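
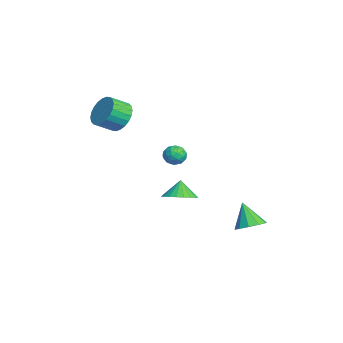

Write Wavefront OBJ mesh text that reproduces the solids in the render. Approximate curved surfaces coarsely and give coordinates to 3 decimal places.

v 4.262 2.731 -2.136
v 5.004 2.508 -1.786
v 3.538 2.409 -0.804
v 4.932 3.022 -1.702
v 4.604 3.424 -1.783
v 4.145 3.561 -1.999
v 3.731 3.381 -2.268
v 3.52 2.953 -2.486
v 3.592 2.439 -2.571
v 3.92 2.037 -2.489
v 4.379 1.9 -2.273
v 4.793 2.08 -2.005
v -1.115 -3.247 3.471
v -0.356 -2.759 3.879
v -0.066 -3.746 4.517
v -0.825 -4.233 4.109
v -0.64 -2.681 4.13
v -0.349 -3.667 4.767
v -0.996 -2.689 4.28
v -0.705 -3.675 4.918
v -1.37 -2.781 4.307
v -1.079 -3.768 4.945
v -1.705 -2.945 4.207
v -1.414 -3.931 4.845
v -1.951 -3.154 3.995
v -1.66 -4.141 4.632
v -2.069 -3.378 3.703
v -1.778 -4.364 4.34
v -2.042 -3.582 3.376
v -1.751 -4.568 4.013
v -1.874 -3.734 3.063
v -1.584 -4.721 3.701
v -1.591 -3.813 2.813
v -1.3 -4.799 3.45
v -1.235 -3.805 2.662
v -0.944 -4.791 3.3
v -0.861 -3.712 2.635
v -0.57 -4.699 3.273
v -0.526 -3.549 2.735
v -0.235 -4.535 3.373
v -0.28 -3.339 2.948
v 0.011 -4.326 3.585
v -0.162 -3.116 3.24
v 0.129 -4.102 3.877
v -0.189 -2.912 3.567
v 0.102 -3.898 4.204
v 1.653 -0.16 1.784
v 2.001 -0.403 2.292
v 1.419 -1.157 1.468
v 1.767 -1.4 1.976
v 1.197 -1.082 2.088
v 1.342 -0.465 2.283
v 2.078 -1.095 1.477
v 2.223 -0.478 1.672
v 2.264 -0.981 2.102
v 1.72 -0.973 2.48
v 1.7 -0.587 1.28
v 1.156 -0.579 1.658
v 1.848 -0.194 2.066
v 1.572 -1.366 1.694
v 1.237 -1.179 1.76
v 1.442 -1.322 2.058
v 1.46 -0.231 2.061
v 1.665 -0.374 2.359
v 1.192 -0.772 2.239
v 1.755 -1.186 1.401
v 1.96 -1.329 1.699
v 1.978 -0.238 1.702
v 2.183 -0.381 2
v 2.228 -0.788 1.521
v 2.207 -0.677 2.253
v 2.069 -1.262 2.067
v 2.252 -1.083 1.774
v 2.337 -0.721 1.889
v 1.887 -0.672 2.475
v 1.749 -1.258 2.289
v 1.414 -1.07 2.355
v 1.5 -0.708 2.469
v 2.042 -1.011 2.363
v 1.671 -0.302 1.471
v 1.533 -0.888 1.285
v 1.92 -0.852 1.291
v 2.006 -0.49 1.405
v 1.351 -0.298 1.693
v 1.213 -0.883 1.507
v 1.083 -0.839 1.871
v 1.168 -0.477 1.986
v 1.378 -0.549 1.397
v -2.219 -0.036 -3.184
v -1.4 0.442 -2.837
v -2.721 0.076 -2.156
v -1.613 0.744 -2.974
v -1.918 0.927 -3.143
v -2.269 0.964 -3.318
v -2.613 0.848 -3.473
v -2.896 0.598 -3.584
v -3.077 0.251 -3.634
v -3.127 -0.139 -3.616
v -3.038 -0.514 -3.532
v -2.826 -0.816 -3.395
v -2.52 -0.999 -3.226
v -2.169 -1.036 -3.051
v -1.826 -0.92 -2.896
v -1.542 -0.67 -2.785
v -1.362 -0.324 -2.735
v -1.312 0.067 -2.753
f 2 1 4
f 2 4 3
f 4 1 5
f 4 5 3
f 5 1 6
f 5 6 3
f 6 1 7
f 6 7 3
f 7 1 8
f 7 8 3
f 8 1 9
f 8 9 3
f 9 1 10
f 9 10 3
f 10 1 11
f 10 11 3
f 11 1 12
f 11 12 3
f 12 1 2
f 12 2 3
f 14 13 17
f 14 17 15
f 15 17 18
f 15 18 16
f 17 13 19
f 17 19 18
f 18 19 20
f 18 20 16
f 19 13 21
f 19 21 20
f 20 21 22
f 20 22 16
f 21 13 23
f 21 23 22
f 22 23 24
f 22 24 16
f 23 13 25
f 23 25 24
f 24 25 26
f 24 26 16
f 25 13 27
f 25 27 26
f 26 27 28
f 26 28 16
f 27 13 29
f 27 29 28
f 28 29 30
f 28 30 16
f 29 13 31
f 29 31 30
f 30 31 32
f 30 32 16
f 31 13 33
f 31 33 32
f 32 33 34
f 32 34 16
f 33 13 35
f 33 35 34
f 34 35 36
f 34 36 16
f 35 13 37
f 35 37 36
f 36 37 38
f 36 38 16
f 37 13 39
f 37 39 38
f 38 39 40
f 38 40 16
f 39 13 41
f 39 41 40
f 40 41 42
f 40 42 16
f 41 13 43
f 41 43 42
f 42 43 44
f 42 44 16
f 43 13 45
f 43 45 44
f 44 45 46
f 44 46 16
f 45 13 14
f 45 14 46
f 46 14 15
f 46 15 16
f 47 84 63
f 84 58 87
f 63 87 52
f 84 87 63
f 47 63 59
f 63 52 64
f 59 64 48
f 63 64 59
f 47 59 68
f 59 48 69
f 68 69 54
f 59 69 68
f 47 68 80
f 68 54 83
f 80 83 57
f 68 83 80
f 47 80 84
f 80 57 88
f 84 88 58
f 80 88 84
f 48 64 75
f 64 52 78
f 75 78 56
f 64 78 75
f 52 87 65
f 87 58 86
f 65 86 51
f 87 86 65
f 58 88 85
f 88 57 81
f 85 81 49
f 88 81 85
f 57 83 82
f 83 54 70
f 82 70 53
f 83 70 82
f 54 69 74
f 69 48 71
f 74 71 55
f 69 71 74
f 50 76 62
f 76 56 77
f 62 77 51
f 76 77 62
f 50 62 60
f 62 51 61
f 60 61 49
f 62 61 60
f 50 60 67
f 60 49 66
f 67 66 53
f 60 66 67
f 50 67 72
f 67 53 73
f 72 73 55
f 67 73 72
f 50 72 76
f 72 55 79
f 76 79 56
f 72 79 76
f 51 77 65
f 77 56 78
f 65 78 52
f 77 78 65
f 49 61 85
f 61 51 86
f 85 86 58
f 61 86 85
f 53 66 82
f 66 49 81
f 82 81 57
f 66 81 82
f 55 73 74
f 73 53 70
f 74 70 54
f 73 70 74
f 56 79 75
f 79 55 71
f 75 71 48
f 79 71 75
f 90 89 92
f 90 92 91
f 92 89 93
f 92 93 91
f 93 89 94
f 93 94 91
f 94 89 95
f 94 95 91
f 95 89 96
f 95 96 91
f 96 89 97
f 96 97 91
f 97 89 98
f 97 98 91
f 98 89 99
f 98 99 91
f 99 89 100
f 99 100 91
f 100 89 101
f 100 101 91
f 101 89 102
f 101 102 91
f 102 89 103
f 102 103 91
f 103 89 104
f 103 104 91
f 104 89 105
f 104 105 91
f 105 89 106
f 105 106 91
f 106 89 90
f 106 90 91



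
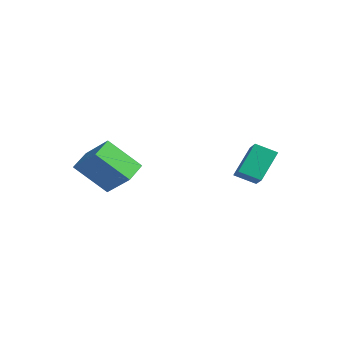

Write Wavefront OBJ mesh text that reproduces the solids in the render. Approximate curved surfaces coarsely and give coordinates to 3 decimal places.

v -3.069 -2.609 -2.591
v -3.791 -3.657 -1.332
v -3.655 -1.747 -2.209
v -4.377 -2.796 -0.951
v -1.963 -2.264 -1.669
v -2.685 -3.313 -0.411
v -2.549 -1.403 -1.288
v -3.271 -2.451 -0.029
v 0.469 0.707 -1.232
v 0.16 1.622 -0.111
v 0.977 1.374 -1.636
v 0.667 2.289 -0.514
v 1.313 0.371 -0.726
v 1.003 1.286 0.396
v 1.82 1.038 -1.129
v 1.511 1.953 -0.008
f 2 4 1
f 5 2 1
f 1 4 3
f 3 5 1
f 2 8 4
f 6 2 5
f 6 8 2
f 4 8 3
f 7 5 3
f 3 8 7
f 7 6 5
f 8 6 7
f 10 12 9
f 13 10 9
f 9 12 11
f 11 13 9
f 10 16 12
f 14 10 13
f 14 16 10
f 12 16 11
f 15 13 11
f 11 16 15
f 15 14 13
f 16 14 15



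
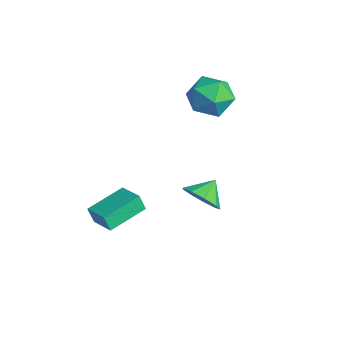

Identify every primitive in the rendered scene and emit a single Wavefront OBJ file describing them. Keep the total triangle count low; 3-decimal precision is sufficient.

v -1.258 -2.383 -3.605
v -1.472 -2.575 -2.837
v -1.671 -0.59 -3.27
v -1.885 -0.783 -2.502
v -0.055 -2.177 -3.218
v -0.269 -2.37 -2.45
v -0.468 -0.385 -2.883
v -0.682 -0.577 -2.115
v 1.685 1.073 -0.935
v 2.564 1.303 -0.74
v 1.335 1.907 -0.345
v 2.374 1.599 -1.271
v 1.862 1.648 -1.644
v 1.266 1.428 -1.686
v 0.866 1.042 -1.376
v 0.849 0.67 -0.86
v 1.223 0.487 -0.379
v 1.813 0.577 -0.158
v 2.343 0.9 -0.301
v -2.263 4.278 2.271
v -1.157 4.075 2.108
v -2.643 2.525 1.872
v -1.537 2.322 1.709
v -1.927 2.537 2.754
v -1.692 3.62 3
v -2.108 2.98 0.98
v -1.873 4.063 1.226
v -1.061 3.273 1.31
v -0.95 3 2.406
v -2.85 3.6 1.574
v -2.739 3.327 2.67
f 2 4 1
f 5 2 1
f 1 4 3
f 3 5 1
f 2 8 4
f 6 2 5
f 6 8 2
f 4 8 3
f 7 5 3
f 3 8 7
f 7 6 5
f 8 6 7
f 10 9 12
f 10 12 11
f 12 9 13
f 12 13 11
f 13 9 14
f 13 14 11
f 14 9 15
f 14 15 11
f 15 9 16
f 15 16 11
f 16 9 17
f 16 17 11
f 17 9 18
f 17 18 11
f 18 9 19
f 18 19 11
f 19 9 10
f 19 10 11
f 20 31 25
f 20 25 21
f 20 21 27
f 20 27 30
f 20 30 31
f 21 25 29
f 25 31 24
f 31 30 22
f 30 27 26
f 27 21 28
f 23 29 24
f 23 24 22
f 23 22 26
f 23 26 28
f 23 28 29
f 24 29 25
f 22 24 31
f 26 22 30
f 28 26 27
f 29 28 21



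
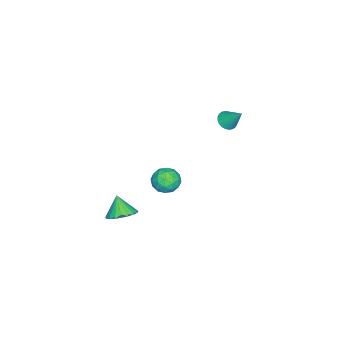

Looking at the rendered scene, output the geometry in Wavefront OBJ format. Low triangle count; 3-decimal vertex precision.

v -1.137 1.13 -1.488
v -0.761 0.835 -0.887
v -1.099 0.025 -2.053
v -0.723 -0.27 -1.452
v -1.46 -0.065 -1.382
v -1.483 0.618 -1.032
v -0.377 0.242 -1.908
v -0.4 0.925 -1.558
v -0.292 0.286 -1.146
v -0.961 0.097 -0.821
v -0.899 0.763 -2.119
v -1.568 0.574 -1.794
v -0.952 1.08 -1.138
v -0.908 -0.22 -1.802
v -1.34 -0.099 -1.761
v -1.12 -0.272 -1.408
v -1.377 0.952 -1.223
v -1.156 0.779 -0.87
v -1.566 0.25 -1.161
v -0.704 0.081 -2.07
v -0.483 -0.092 -1.717
v -0.74 1.132 -1.532
v -0.52 0.959 -1.179
v -0.294 0.61 -1.779
v -0.456 0.584 -0.937
v -0.434 -0.066 -1.269
v -0.23 0.235 -1.537
v -0.244 0.636 -1.331
v -0.849 0.472 -0.746
v -0.827 -0.177 -1.078
v -1.26 -0.056 -1.037
v -1.273 0.345 -0.831
v -0.573 0.15 -0.898
v -1.033 1.037 -1.862
v -1.011 0.388 -2.194
v -0.587 0.515 -2.109
v -0.6 0.916 -1.903
v -1.426 0.926 -1.671
v -1.404 0.276 -2.003
v -1.616 0.224 -1.609
v -1.63 0.625 -1.403
v -1.287 0.71 -2.042
v 2.539 -0.345 -1.341
v 3.255 -0.379 -1.032
v 2.121 -0.775 -0.419
v 3.155 -0.085 -0.94
v 2.95 0.165 -0.917
v 2.673 0.326 -0.967
v 2.373 0.372 -1.082
v 2.102 0.293 -1.242
v 1.906 0.104 -1.419
v 1.82 -0.162 -1.582
v 1.859 -0.461 -1.704
v 2.014 -0.739 -1.763
v 2.261 -0.949 -1.749
v 2.556 -1.055 -1.664
v 2.848 -1.038 -1.524
v 3.086 -0.901 -1.352
v 3.23 -0.668 -1.178
v -4.066 2.331 1.163
v -3.519 2.252 1.076
v -3.794 3.149 2.137
v -3.559 2.422 0.945
v -3.676 2.578 0.847
v -3.853 2.696 0.797
v -4.062 2.759 0.802
v -4.272 2.757 0.863
v -4.45 2.689 0.97
v -4.57 2.568 1.106
v -4.614 2.41 1.25
v -4.574 2.24 1.382
v -4.456 2.084 1.48
v -4.28 1.966 1.53
v -4.07 1.903 1.524
v -3.861 1.905 1.464
v -3.682 1.973 1.357
v -3.562 2.094 1.221
f 1 38 17
f 38 12 41
f 17 41 6
f 38 41 17
f 1 17 13
f 17 6 18
f 13 18 2
f 17 18 13
f 1 13 22
f 13 2 23
f 22 23 8
f 13 23 22
f 1 22 34
f 22 8 37
f 34 37 11
f 22 37 34
f 1 34 38
f 34 11 42
f 38 42 12
f 34 42 38
f 2 18 29
f 18 6 32
f 29 32 10
f 18 32 29
f 6 41 19
f 41 12 40
f 19 40 5
f 41 40 19
f 12 42 39
f 42 11 35
f 39 35 3
f 42 35 39
f 11 37 36
f 37 8 24
f 36 24 7
f 37 24 36
f 8 23 28
f 23 2 25
f 28 25 9
f 23 25 28
f 4 30 16
f 30 10 31
f 16 31 5
f 30 31 16
f 4 16 14
f 16 5 15
f 14 15 3
f 16 15 14
f 4 14 21
f 14 3 20
f 21 20 7
f 14 20 21
f 4 21 26
f 21 7 27
f 26 27 9
f 21 27 26
f 4 26 30
f 26 9 33
f 30 33 10
f 26 33 30
f 5 31 19
f 31 10 32
f 19 32 6
f 31 32 19
f 3 15 39
f 15 5 40
f 39 40 12
f 15 40 39
f 7 20 36
f 20 3 35
f 36 35 11
f 20 35 36
f 9 27 28
f 27 7 24
f 28 24 8
f 27 24 28
f 10 33 29
f 33 9 25
f 29 25 2
f 33 25 29
f 44 43 46
f 44 46 45
f 46 43 47
f 46 47 45
f 47 43 48
f 47 48 45
f 48 43 49
f 48 49 45
f 49 43 50
f 49 50 45
f 50 43 51
f 50 51 45
f 51 43 52
f 51 52 45
f 52 43 53
f 52 53 45
f 53 43 54
f 53 54 45
f 54 43 55
f 54 55 45
f 55 43 56
f 55 56 45
f 56 43 57
f 56 57 45
f 57 43 58
f 57 58 45
f 58 43 59
f 58 59 45
f 59 43 44
f 59 44 45
f 61 60 63
f 61 63 62
f 63 60 64
f 63 64 62
f 64 60 65
f 64 65 62
f 65 60 66
f 65 66 62
f 66 60 67
f 66 67 62
f 67 60 68
f 67 68 62
f 68 60 69
f 68 69 62
f 69 60 70
f 69 70 62
f 70 60 71
f 70 71 62
f 71 60 72
f 71 72 62
f 72 60 73
f 72 73 62
f 73 60 74
f 73 74 62
f 74 60 75
f 74 75 62
f 75 60 76
f 75 76 62
f 76 60 77
f 76 77 62
f 77 60 61
f 77 61 62



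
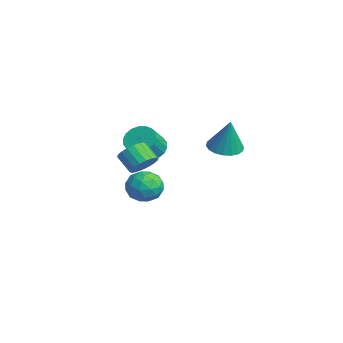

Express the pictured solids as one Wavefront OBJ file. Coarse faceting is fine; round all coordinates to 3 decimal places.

v -3.213 -0.89 -0.254
v -2.29 -1.124 -0.59
v -3.83 -2.176 -1.05
v -2.907 -2.41 -1.386
v -3.129 -2.514 -0.407
v -2.748 -1.719 0.085
v -3.372 -1.581 -1.725
v -2.991 -0.786 -1.233
v -2.389 -1.552 -1.499
v -2.239 -2.128 -0.684
v -3.881 -1.172 -0.956
v -3.731 -1.748 -0.141
v -2.698 -0.894 -0.352
v -3.422 -2.406 -1.288
v -3.553 -2.467 -0.712
v -3.011 -2.605 -0.91
v -2.967 -1.244 0.045
v -2.424 -1.381 -0.153
v -2.917 -2.198 -0.045
v -3.696 -1.919 -1.487
v -3.153 -2.056 -1.685
v -3.109 -0.695 -0.73
v -2.567 -0.833 -0.928
v -3.203 -1.102 -1.595
v -2.213 -1.283 -1.084
v -2.575 -2.039 -1.552
v -2.849 -1.552 -1.751
v -2.625 -1.085 -1.462
v -2.125 -1.622 -0.605
v -2.487 -2.378 -1.073
v -2.618 -2.439 -0.497
v -2.394 -1.971 -0.208
v -2.183 -1.873 -1.139
v -3.633 -0.922 -0.567
v -3.995 -1.678 -1.035
v -3.726 -1.329 -1.432
v -3.502 -0.861 -1.143
v -3.545 -1.261 -0.088
v -3.907 -2.017 -0.556
v -3.495 -2.215 -0.178
v -3.271 -1.748 0.111
v -3.937 -1.427 -0.501
v 3.214 -3.443 3.423
v 3.653 -4.023 3.558
v 2.945 -4.397 4.253
v 2.506 -3.817 4.117
v 3.754 -3.802 3.78
v 3.046 -4.175 4.475
v 3.748 -3.509 3.931
v 3.04 -3.883 4.626
v 3.636 -3.204 3.981
v 2.928 -3.577 4.676
v 3.441 -2.945 3.921
v 2.733 -3.319 4.616
v 3.2 -2.786 3.762
v 2.492 -3.159 4.457
v 2.963 -2.756 3.536
v 2.255 -3.13 4.231
v 2.775 -2.863 3.287
v 2.067 -3.237 3.982
v 2.674 -3.085 3.065
v 1.966 -3.458 3.76
v 2.68 -3.377 2.914
v 1.972 -3.751 3.609
v 2.792 -3.683 2.864
v 2.084 -4.056 3.559
v 2.987 -3.941 2.924
v 2.279 -4.315 3.619
v 3.228 -4.101 3.083
v 2.52 -4.474 3.778
v 3.465 -4.13 3.309
v 2.757 -4.504 4.004
v -0.961 1.692 2.283
v -0.097 1.717 2.031
v -0.439 1.788 4.077
v -0.198 2.104 2.04
v -0.45 2.41 2.097
v -0.803 2.574 2.191
v -1.188 2.563 2.303
v -1.527 2.38 2.411
v -1.754 2.061 2.494
v -1.824 1.668 2.535
v -1.723 1.281 2.527
v -1.471 0.975 2.47
v -1.118 0.811 2.376
v -0.733 0.822 2.263
v -0.394 1.005 2.155
v -0.167 1.324 2.072
v 1.062 -2.52 3.514
v 1.563 -1.899 3.655
v 2.179 -2.599 4.547
v 1.678 -3.22 4.406
v 1.294 -1.84 3.888
v 1.91 -2.54 4.779
v 0.979 -1.915 4.047
v 1.595 -2.615 4.938
v 0.68 -2.11 4.1
v 1.297 -2.81 4.991
v 0.458 -2.387 4.037
v 1.074 -3.086 4.928
v 0.354 -2.689 3.871
v 0.971 -3.389 4.762
v 0.391 -2.959 3.634
v 1.008 -3.658 4.525
v 0.561 -3.141 3.373
v 1.177 -3.841 4.265
v 0.83 -3.2 3.141
v 1.446 -3.9 4.032
v 1.145 -3.125 2.982
v 1.761 -3.825 3.873
v 1.443 -2.93 2.929
v 2.06 -3.63 3.82
v 1.666 -2.654 2.992
v 2.282 -3.353 3.883
v 1.769 -2.351 3.158
v 2.386 -3.051 4.049
v 1.732 -2.082 3.395
v 2.349 -2.781 4.286
f 1 38 17
f 38 12 41
f 17 41 6
f 38 41 17
f 1 17 13
f 17 6 18
f 13 18 2
f 17 18 13
f 1 13 22
f 13 2 23
f 22 23 8
f 13 23 22
f 1 22 34
f 22 8 37
f 34 37 11
f 22 37 34
f 1 34 38
f 34 11 42
f 38 42 12
f 34 42 38
f 2 18 29
f 18 6 32
f 29 32 10
f 18 32 29
f 6 41 19
f 41 12 40
f 19 40 5
f 41 40 19
f 12 42 39
f 42 11 35
f 39 35 3
f 42 35 39
f 11 37 36
f 37 8 24
f 36 24 7
f 37 24 36
f 8 23 28
f 23 2 25
f 28 25 9
f 23 25 28
f 4 30 16
f 30 10 31
f 16 31 5
f 30 31 16
f 4 16 14
f 16 5 15
f 14 15 3
f 16 15 14
f 4 14 21
f 14 3 20
f 21 20 7
f 14 20 21
f 4 21 26
f 21 7 27
f 26 27 9
f 21 27 26
f 4 26 30
f 26 9 33
f 30 33 10
f 26 33 30
f 5 31 19
f 31 10 32
f 19 32 6
f 31 32 19
f 3 15 39
f 15 5 40
f 39 40 12
f 15 40 39
f 7 20 36
f 20 3 35
f 36 35 11
f 20 35 36
f 9 27 28
f 27 7 24
f 28 24 8
f 27 24 28
f 10 33 29
f 33 9 25
f 29 25 2
f 33 25 29
f 44 43 47
f 44 47 45
f 45 47 48
f 45 48 46
f 47 43 49
f 47 49 48
f 48 49 50
f 48 50 46
f 49 43 51
f 49 51 50
f 50 51 52
f 50 52 46
f 51 43 53
f 51 53 52
f 52 53 54
f 52 54 46
f 53 43 55
f 53 55 54
f 54 55 56
f 54 56 46
f 55 43 57
f 55 57 56
f 56 57 58
f 56 58 46
f 57 43 59
f 57 59 58
f 58 59 60
f 58 60 46
f 59 43 61
f 59 61 60
f 60 61 62
f 60 62 46
f 61 43 63
f 61 63 62
f 62 63 64
f 62 64 46
f 63 43 65
f 63 65 64
f 64 65 66
f 64 66 46
f 65 43 67
f 65 67 66
f 66 67 68
f 66 68 46
f 67 43 69
f 67 69 68
f 68 69 70
f 68 70 46
f 69 43 71
f 69 71 70
f 70 71 72
f 70 72 46
f 71 43 44
f 71 44 72
f 72 44 45
f 72 45 46
f 74 73 76
f 74 76 75
f 76 73 77
f 76 77 75
f 77 73 78
f 77 78 75
f 78 73 79
f 78 79 75
f 79 73 80
f 79 80 75
f 80 73 81
f 80 81 75
f 81 73 82
f 81 82 75
f 82 73 83
f 82 83 75
f 83 73 84
f 83 84 75
f 84 73 85
f 84 85 75
f 85 73 86
f 85 86 75
f 86 73 87
f 86 87 75
f 87 73 88
f 87 88 75
f 88 73 74
f 88 74 75
f 90 89 93
f 90 93 91
f 91 93 94
f 91 94 92
f 93 89 95
f 93 95 94
f 94 95 96
f 94 96 92
f 95 89 97
f 95 97 96
f 96 97 98
f 96 98 92
f 97 89 99
f 97 99 98
f 98 99 100
f 98 100 92
f 99 89 101
f 99 101 100
f 100 101 102
f 100 102 92
f 101 89 103
f 101 103 102
f 102 103 104
f 102 104 92
f 103 89 105
f 103 105 104
f 104 105 106
f 104 106 92
f 105 89 107
f 105 107 106
f 106 107 108
f 106 108 92
f 107 89 109
f 107 109 108
f 108 109 110
f 108 110 92
f 109 89 111
f 109 111 110
f 110 111 112
f 110 112 92
f 111 89 113
f 111 113 112
f 112 113 114
f 112 114 92
f 113 89 115
f 113 115 114
f 114 115 116
f 114 116 92
f 115 89 117
f 115 117 116
f 116 117 118
f 116 118 92
f 117 89 90
f 117 90 118
f 118 90 91
f 118 91 92



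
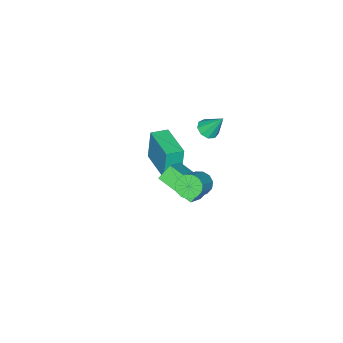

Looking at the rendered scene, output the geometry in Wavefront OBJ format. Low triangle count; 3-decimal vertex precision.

v -2.399 0.891 2.886
v -1.975 0.547 3.157
v -2.501 1.669 4.034
v -1.794 0.865 2.957
v -1.896 1.196 2.724
v -2.234 1.384 2.567
v -2.649 1.342 2.559
v -2.947 1.088 2.704
v -2.989 0.743 2.935
v -2.755 0.467 3.142
v -2.355 0.389 3.23
v -3.784 -3.488 -2.911
v -4.017 -3.467 -1.096
v -4.569 -2.928 -3.018
v -4.801 -2.906 -1.203
v -2.579 -1.774 -2.777
v -2.811 -1.752 -0.962
v -3.363 -1.213 -2.884
v -3.596 -1.192 -1.069
v 1.536 2.805 3.039
v 1.899 3.042 2.541
v 3.247 3.292 3.644
v 2.884 3.055 4.141
v 1.722 3.334 2.69
v 3.071 3.584 3.793
v 1.487 3.457 2.95
v 2.835 3.707 4.053
v 1.267 3.374 3.238
v 2.615 3.624 4.341
v 1.132 3.11 3.463
v 2.481 3.36 4.566
v 1.126 2.749 3.553
v 2.474 2.999 4.656
v 1.249 2.406 3.479
v 2.598 2.656 4.582
v 1.464 2.19 3.266
v 2.812 2.44 4.369
v 1.701 2.169 2.98
v 3.05 2.419 4.083
v 1.886 2.35 2.713
v 3.235 2.6 3.816
v 1.96 2.675 2.55
v 3.308 2.926 3.652
v 0.165 0.262 1.038
v -0.42 0.553 1.7
v 0.351 2.169 0.366
v -0.234 2.459 1.028
v 1.454 0.501 2.072
v 0.869 0.791 2.734
v 1.64 2.407 1.4
v 1.055 2.698 2.062
f 2 1 4
f 2 4 3
f 4 1 5
f 4 5 3
f 5 1 6
f 5 6 3
f 6 1 7
f 6 7 3
f 7 1 8
f 7 8 3
f 8 1 9
f 8 9 3
f 9 1 10
f 9 10 3
f 10 1 11
f 10 11 3
f 11 1 2
f 11 2 3
f 13 15 12
f 16 13 12
f 12 15 14
f 14 16 12
f 13 19 15
f 17 13 16
f 17 19 13
f 15 19 14
f 18 16 14
f 14 19 18
f 18 17 16
f 19 17 18
f 21 20 24
f 21 24 22
f 22 24 25
f 22 25 23
f 24 20 26
f 24 26 25
f 25 26 27
f 25 27 23
f 26 20 28
f 26 28 27
f 27 28 29
f 27 29 23
f 28 20 30
f 28 30 29
f 29 30 31
f 29 31 23
f 30 20 32
f 30 32 31
f 31 32 33
f 31 33 23
f 32 20 34
f 32 34 33
f 33 34 35
f 33 35 23
f 34 20 36
f 34 36 35
f 35 36 37
f 35 37 23
f 36 20 38
f 36 38 37
f 37 38 39
f 37 39 23
f 38 20 40
f 38 40 39
f 39 40 41
f 39 41 23
f 40 20 42
f 40 42 41
f 41 42 43
f 41 43 23
f 42 20 21
f 42 21 43
f 43 21 22
f 43 22 23
f 45 47 44
f 48 45 44
f 44 47 46
f 46 48 44
f 45 51 47
f 49 45 48
f 49 51 45
f 47 51 46
f 50 48 46
f 46 51 50
f 50 49 48
f 51 49 50



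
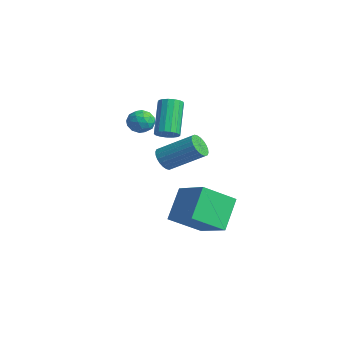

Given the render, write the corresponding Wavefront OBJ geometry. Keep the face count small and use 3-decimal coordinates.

v -0.477 -1.31 2.874
v 0.033 -1.372 3.256
v -1.093 -0.592 4.887
v -1.603 -0.53 4.506
v 0.062 -1.089 3.141
v -1.065 -0.31 4.772
v -0.033 -0.857 2.965
v -1.159 -0.078 4.596
v -0.23 -0.729 2.768
v -1.356 0.05 4.399
v -0.483 -0.734 2.595
v -1.609 0.046 4.227
v -0.735 -0.87 2.487
v -1.861 -0.091 4.118
v -0.927 -1.108 2.467
v -2.053 -0.328 4.098
v -1.017 -1.391 2.541
v -2.143 -0.612 4.172
v -0.983 -1.656 2.691
v -2.109 -0.877 4.322
v -0.833 -1.842 2.883
v -1.959 -1.062 4.514
v -0.601 -1.905 3.073
v -1.727 -1.126 4.704
v -0.341 -1.832 3.218
v -1.467 -1.053 4.849
v -0.112 -1.64 3.284
v -1.239 -0.861 4.915
v 1.073 -2.071 -2.065
v 0.225 -1.011 -0.57
v 1.241 -0.353 -3.188
v 0.392 0.708 -1.693
v 2.908 -1.728 -1.267
v 2.059 -0.667 0.228
v 3.075 -0.009 -2.39
v 2.227 1.051 -0.895
v 2.04 -2.742 2.512
v 2.544 -3.212 2.547
v 3.684 -1.908 3.642
v 3.18 -1.438 3.608
v 2.61 -3.08 2.321
v 3.75 -1.776 3.417
v 2.59 -2.897 2.125
v 3.73 -1.593 3.221
v 2.485 -2.691 1.987
v 3.625 -1.386 3.083
v 2.313 -2.492 1.93
v 3.453 -1.187 3.026
v 2.099 -2.331 1.961
v 3.239 -1.027 3.057
v 1.876 -2.233 2.076
v 3.017 -0.929 3.172
v 1.679 -2.212 2.257
v 2.819 -0.908 3.353
v 1.536 -2.272 2.478
v 2.676 -0.968 3.573
v 1.47 -2.404 2.703
v 2.61 -1.1 3.799
v 1.49 -2.587 2.899
v 2.63 -1.283 3.995
v 1.595 -2.794 3.037
v 2.735 -1.489 4.133
v 1.767 -2.993 3.094
v 2.907 -1.688 4.19
v 1.981 -3.153 3.063
v 3.121 -1.849 4.159
v 2.203 -3.251 2.948
v 3.344 -1.947 4.044
v 2.401 -3.272 2.767
v 3.541 -1.968 3.863
v -3.294 -0.984 3.022
v -2.773 -0.993 2.458
v -2.947 -2.127 3.362
v -2.426 -2.136 2.798
v -2.331 -1.67 3.401
v -2.545 -0.964 3.191
v -3.175 -2.156 2.629
v -3.389 -1.45 2.419
v -2.699 -1.718 2.216
v -2.178 -1.418 2.692
v -3.542 -1.702 3.128
v -3.021 -1.402 3.604
v -3.064 -0.888 2.71
v -2.656 -2.232 3.11
v -2.6 -1.958 3.464
v -2.294 -1.964 3.133
v -2.93 -0.871 3.141
v -2.624 -0.877 2.809
v -2.364 -1.275 3.363
v -3.096 -2.243 3.011
v -2.79 -2.249 2.679
v -3.426 -1.156 2.687
v -3.12 -1.162 2.356
v -3.356 -1.845 2.457
v -2.715 -1.32 2.236
v -2.51 -1.991 2.436
v -2.95 -2.003 2.337
v -3.077 -1.588 2.213
v -2.408 -1.143 2.516
v -2.204 -1.815 2.716
v -2.148 -1.541 3.07
v -2.274 -1.126 2.947
v -2.365 -1.569 2.374
v -3.516 -1.305 3.104
v -3.312 -1.977 3.304
v -3.446 -1.994 2.873
v -3.572 -1.579 2.75
v -3.21 -1.129 3.384
v -3.005 -1.8 3.584
v -2.643 -1.532 3.607
v -2.77 -1.117 3.483
v -3.355 -1.551 3.446
f 2 1 5
f 2 5 3
f 3 5 6
f 3 6 4
f 5 1 7
f 5 7 6
f 6 7 8
f 6 8 4
f 7 1 9
f 7 9 8
f 8 9 10
f 8 10 4
f 9 1 11
f 9 11 10
f 10 11 12
f 10 12 4
f 11 1 13
f 11 13 12
f 12 13 14
f 12 14 4
f 13 1 15
f 13 15 14
f 14 15 16
f 14 16 4
f 15 1 17
f 15 17 16
f 16 17 18
f 16 18 4
f 17 1 19
f 17 19 18
f 18 19 20
f 18 20 4
f 19 1 21
f 19 21 20
f 20 21 22
f 20 22 4
f 21 1 23
f 21 23 22
f 22 23 24
f 22 24 4
f 23 1 25
f 23 25 24
f 24 25 26
f 24 26 4
f 25 1 27
f 25 27 26
f 26 27 28
f 26 28 4
f 27 1 2
f 27 2 28
f 28 2 3
f 28 3 4
f 30 32 29
f 33 30 29
f 29 32 31
f 31 33 29
f 30 36 32
f 34 30 33
f 34 36 30
f 32 36 31
f 35 33 31
f 31 36 35
f 35 34 33
f 36 34 35
f 38 37 41
f 38 41 39
f 39 41 42
f 39 42 40
f 41 37 43
f 41 43 42
f 42 43 44
f 42 44 40
f 43 37 45
f 43 45 44
f 44 45 46
f 44 46 40
f 45 37 47
f 45 47 46
f 46 47 48
f 46 48 40
f 47 37 49
f 47 49 48
f 48 49 50
f 48 50 40
f 49 37 51
f 49 51 50
f 50 51 52
f 50 52 40
f 51 37 53
f 51 53 52
f 52 53 54
f 52 54 40
f 53 37 55
f 53 55 54
f 54 55 56
f 54 56 40
f 55 37 57
f 55 57 56
f 56 57 58
f 56 58 40
f 57 37 59
f 57 59 58
f 58 59 60
f 58 60 40
f 59 37 61
f 59 61 60
f 60 61 62
f 60 62 40
f 61 37 63
f 61 63 62
f 62 63 64
f 62 64 40
f 63 37 65
f 63 65 64
f 64 65 66
f 64 66 40
f 65 37 67
f 65 67 66
f 66 67 68
f 66 68 40
f 67 37 69
f 67 69 68
f 68 69 70
f 68 70 40
f 69 37 38
f 69 38 70
f 70 38 39
f 70 39 40
f 71 108 87
f 108 82 111
f 87 111 76
f 108 111 87
f 71 87 83
f 87 76 88
f 83 88 72
f 87 88 83
f 71 83 92
f 83 72 93
f 92 93 78
f 83 93 92
f 71 92 104
f 92 78 107
f 104 107 81
f 92 107 104
f 71 104 108
f 104 81 112
f 108 112 82
f 104 112 108
f 72 88 99
f 88 76 102
f 99 102 80
f 88 102 99
f 76 111 89
f 111 82 110
f 89 110 75
f 111 110 89
f 82 112 109
f 112 81 105
f 109 105 73
f 112 105 109
f 81 107 106
f 107 78 94
f 106 94 77
f 107 94 106
f 78 93 98
f 93 72 95
f 98 95 79
f 93 95 98
f 74 100 86
f 100 80 101
f 86 101 75
f 100 101 86
f 74 86 84
f 86 75 85
f 84 85 73
f 86 85 84
f 74 84 91
f 84 73 90
f 91 90 77
f 84 90 91
f 74 91 96
f 91 77 97
f 96 97 79
f 91 97 96
f 74 96 100
f 96 79 103
f 100 103 80
f 96 103 100
f 75 101 89
f 101 80 102
f 89 102 76
f 101 102 89
f 73 85 109
f 85 75 110
f 109 110 82
f 85 110 109
f 77 90 106
f 90 73 105
f 106 105 81
f 90 105 106
f 79 97 98
f 97 77 94
f 98 94 78
f 97 94 98
f 80 103 99
f 103 79 95
f 99 95 72
f 103 95 99



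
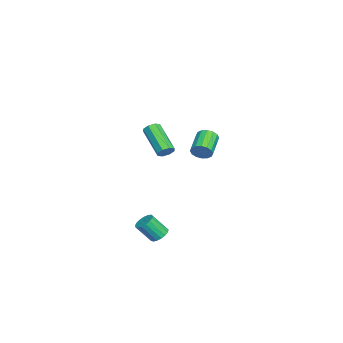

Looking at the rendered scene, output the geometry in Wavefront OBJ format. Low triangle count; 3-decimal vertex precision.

v 4.255 -1.303 2.972
v 4.628 -1.432 3.295
v 3.318 -2.367 4.432
v 2.945 -2.237 4.108
v 4.463 -1.09 3.386
v 3.153 -2.025 4.523
v 4.176 -0.873 3.234
v 2.867 -1.807 4.371
v 3.936 -0.907 2.929
v 2.626 -1.842 4.066
v 3.882 -1.173 2.648
v 2.572 -2.108 3.785
v 4.047 -1.515 2.557
v 2.737 -2.45 3.694
v 4.333 -1.733 2.709
v 3.024 -2.667 3.846
v 4.574 -1.698 3.014
v 3.264 -2.633 4.151
v -2.48 -0.175 -0.128
v -2.217 0.162 0.375
v -3.638 0.351 0.991
v -3.9 0.015 0.488
v -2.288 0.398 0.139
v -3.709 0.587 0.754
v -2.41 0.481 -0.169
v -3.831 0.67 0.446
v -2.551 0.387 -0.466
v -3.972 0.577 0.149
v -2.673 0.144 -0.673
v -4.094 0.333 -0.057
v -2.743 -0.185 -0.733
v -4.164 0.004 -0.117
v -2.742 -0.511 -0.631
v -4.163 -0.322 -0.015
v -2.671 -0.747 -0.394
v -4.092 -0.558 0.221
v -2.549 -0.83 -0.086
v -3.97 -0.641 0.529
v -2.408 -0.737 0.211
v -3.829 -0.547 0.826
v -2.286 -0.493 0.417
v -3.707 -0.304 1.033
v -2.216 -0.164 0.477
v -3.637 0.025 1.093
v 2.392 -1.904 -4.26
v 2.972 -1.726 -4.196
v 3.108 -2.558 -3.116
v 2.528 -2.736 -3.18
v 2.822 -1.537 -4.031
v 2.958 -2.369 -2.952
v 2.574 -1.432 -3.919
v 2.71 -2.264 -2.839
v 2.284 -1.435 -3.885
v 2.42 -2.267 -2.805
v 2.019 -1.546 -3.937
v 2.155 -2.378 -2.857
v 1.839 -1.738 -4.062
v 1.975 -2.571 -2.983
v 1.786 -1.969 -4.233
v 1.922 -2.801 -3.154
v 1.872 -2.185 -4.41
v 2.008 -3.017 -3.331
v 2.076 -2.336 -4.553
v 2.213 -3.168 -3.473
v 2.354 -2.388 -4.628
v 2.49 -3.221 -3.549
v 2.64 -2.33 -4.619
v 2.776 -3.162 -3.54
v 2.869 -2.174 -4.528
v 3.005 -3.006 -3.448
v 2.988 -1.956 -4.375
v 3.125 -2.788 -3.296
f 2 1 5
f 2 5 3
f 3 5 6
f 3 6 4
f 5 1 7
f 5 7 6
f 6 7 8
f 6 8 4
f 7 1 9
f 7 9 8
f 8 9 10
f 8 10 4
f 9 1 11
f 9 11 10
f 10 11 12
f 10 12 4
f 11 1 13
f 11 13 12
f 12 13 14
f 12 14 4
f 13 1 15
f 13 15 14
f 14 15 16
f 14 16 4
f 15 1 17
f 15 17 16
f 16 17 18
f 16 18 4
f 17 1 2
f 17 2 18
f 18 2 3
f 18 3 4
f 20 19 23
f 20 23 21
f 21 23 24
f 21 24 22
f 23 19 25
f 23 25 24
f 24 25 26
f 24 26 22
f 25 19 27
f 25 27 26
f 26 27 28
f 26 28 22
f 27 19 29
f 27 29 28
f 28 29 30
f 28 30 22
f 29 19 31
f 29 31 30
f 30 31 32
f 30 32 22
f 31 19 33
f 31 33 32
f 32 33 34
f 32 34 22
f 33 19 35
f 33 35 34
f 34 35 36
f 34 36 22
f 35 19 37
f 35 37 36
f 36 37 38
f 36 38 22
f 37 19 39
f 37 39 38
f 38 39 40
f 38 40 22
f 39 19 41
f 39 41 40
f 40 41 42
f 40 42 22
f 41 19 43
f 41 43 42
f 42 43 44
f 42 44 22
f 43 19 20
f 43 20 44
f 44 20 21
f 44 21 22
f 46 45 49
f 46 49 47
f 47 49 50
f 47 50 48
f 49 45 51
f 49 51 50
f 50 51 52
f 50 52 48
f 51 45 53
f 51 53 52
f 52 53 54
f 52 54 48
f 53 45 55
f 53 55 54
f 54 55 56
f 54 56 48
f 55 45 57
f 55 57 56
f 56 57 58
f 56 58 48
f 57 45 59
f 57 59 58
f 58 59 60
f 58 60 48
f 59 45 61
f 59 61 60
f 60 61 62
f 60 62 48
f 61 45 63
f 61 63 62
f 62 63 64
f 62 64 48
f 63 45 65
f 63 65 64
f 64 65 66
f 64 66 48
f 65 45 67
f 65 67 66
f 66 67 68
f 66 68 48
f 67 45 69
f 67 69 68
f 68 69 70
f 68 70 48
f 69 45 71
f 69 71 70
f 70 71 72
f 70 72 48
f 71 45 46
f 71 46 72
f 72 46 47
f 72 47 48



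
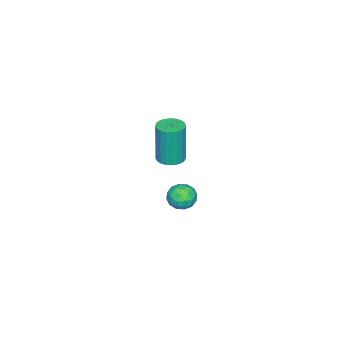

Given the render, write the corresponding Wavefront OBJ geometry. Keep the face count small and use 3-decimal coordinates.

v 0.68 2.264 -2.348
v 1.206 2.412 -1.794
v 0.854 1.028 -2.186
v 1.38 1.176 -1.632
v 0.628 1.331 -1.506
v 0.52 2.095 -1.606
v 1.54 1.345 -2.374
v 1.432 2.109 -2.474
v 1.737 1.844 -1.81
v 1.174 1.835 -1.273
v 0.886 1.605 -2.707
v 0.323 1.596 -2.17
v 0.927 2.447 -2.086
v 1.133 0.993 -1.894
v 0.691 1.085 -1.82
v 1 1.171 -1.495
v 0.525 2.26 -1.975
v 0.834 2.347 -1.649
v 0.494 1.711 -1.48
v 1.226 1.093 -2.331
v 1.535 1.18 -2.005
v 1.06 2.269 -2.485
v 1.369 2.355 -2.16
v 1.566 1.729 -2.5
v 1.549 2.199 -1.769
v 1.651 1.473 -1.673
v 1.745 1.572 -2.11
v 1.682 2.022 -2.169
v 1.218 2.194 -1.454
v 1.32 1.467 -1.358
v 0.878 1.558 -1.284
v 0.815 2.008 -1.343
v 1.53 1.86 -1.463
v 0.74 1.973 -2.622
v 0.842 1.246 -2.526
v 1.245 1.432 -2.637
v 1.182 1.882 -2.696
v 0.409 1.967 -2.307
v 0.511 1.241 -2.211
v 0.378 1.418 -1.811
v 0.315 1.868 -1.87
v 0.53 1.58 -2.517
v 3.522 2.575 2.76
v 3.9 3.128 2.776
v 3.856 3.098 4.935
v 3.478 2.545 4.92
v 3.659 3.231 2.772
v 3.615 3.201 4.932
v 3.398 3.233 2.767
v 3.354 3.203 4.926
v 3.155 3.136 2.761
v 3.111 3.106 4.92
v 2.969 2.953 2.754
v 2.925 2.923 4.914
v 2.866 2.712 2.749
v 2.822 2.682 4.908
v 2.864 2.451 2.745
v 2.82 2.421 4.905
v 2.961 2.208 2.744
v 2.917 2.178 4.903
v 3.144 2.022 2.745
v 3.1 1.992 4.904
v 3.385 1.919 2.748
v 3.341 1.889 4.908
v 3.646 1.917 2.754
v 3.602 1.887 4.913
v 3.889 2.014 2.76
v 3.845 1.984 4.919
v 4.075 2.197 2.766
v 4.031 2.167 4.926
v 4.178 2.438 2.772
v 4.134 2.408 4.931
v 4.18 2.699 2.775
v 4.136 2.669 4.935
v 4.083 2.942 2.777
v 4.039 2.912 4.936
f 1 38 17
f 38 12 41
f 17 41 6
f 38 41 17
f 1 17 13
f 17 6 18
f 13 18 2
f 17 18 13
f 1 13 22
f 13 2 23
f 22 23 8
f 13 23 22
f 1 22 34
f 22 8 37
f 34 37 11
f 22 37 34
f 1 34 38
f 34 11 42
f 38 42 12
f 34 42 38
f 2 18 29
f 18 6 32
f 29 32 10
f 18 32 29
f 6 41 19
f 41 12 40
f 19 40 5
f 41 40 19
f 12 42 39
f 42 11 35
f 39 35 3
f 42 35 39
f 11 37 36
f 37 8 24
f 36 24 7
f 37 24 36
f 8 23 28
f 23 2 25
f 28 25 9
f 23 25 28
f 4 30 16
f 30 10 31
f 16 31 5
f 30 31 16
f 4 16 14
f 16 5 15
f 14 15 3
f 16 15 14
f 4 14 21
f 14 3 20
f 21 20 7
f 14 20 21
f 4 21 26
f 21 7 27
f 26 27 9
f 21 27 26
f 4 26 30
f 26 9 33
f 30 33 10
f 26 33 30
f 5 31 19
f 31 10 32
f 19 32 6
f 31 32 19
f 3 15 39
f 15 5 40
f 39 40 12
f 15 40 39
f 7 20 36
f 20 3 35
f 36 35 11
f 20 35 36
f 9 27 28
f 27 7 24
f 28 24 8
f 27 24 28
f 10 33 29
f 33 9 25
f 29 25 2
f 33 25 29
f 44 43 47
f 44 47 45
f 45 47 48
f 45 48 46
f 47 43 49
f 47 49 48
f 48 49 50
f 48 50 46
f 49 43 51
f 49 51 50
f 50 51 52
f 50 52 46
f 51 43 53
f 51 53 52
f 52 53 54
f 52 54 46
f 53 43 55
f 53 55 54
f 54 55 56
f 54 56 46
f 55 43 57
f 55 57 56
f 56 57 58
f 56 58 46
f 57 43 59
f 57 59 58
f 58 59 60
f 58 60 46
f 59 43 61
f 59 61 60
f 60 61 62
f 60 62 46
f 61 43 63
f 61 63 62
f 62 63 64
f 62 64 46
f 63 43 65
f 63 65 64
f 64 65 66
f 64 66 46
f 65 43 67
f 65 67 66
f 66 67 68
f 66 68 46
f 67 43 69
f 67 69 68
f 68 69 70
f 68 70 46
f 69 43 71
f 69 71 70
f 70 71 72
f 70 72 46
f 71 43 73
f 71 73 72
f 72 73 74
f 72 74 46
f 73 43 75
f 73 75 74
f 74 75 76
f 74 76 46
f 75 43 44
f 75 44 76
f 76 44 45
f 76 45 46



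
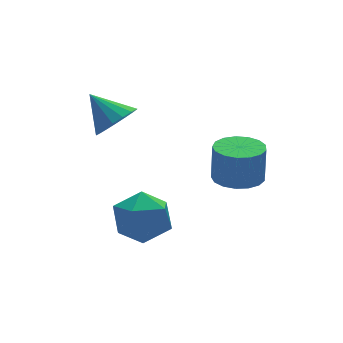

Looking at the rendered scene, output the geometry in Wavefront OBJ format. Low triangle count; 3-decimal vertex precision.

v -0.324 -1.059 -0.262
v 0.36 -1.659 -0.263
v 0.448 -1.561 1.181
v -0.236 -0.961 1.182
v 0.559 -1.274 -0.301
v 0.647 -1.176 1.143
v 0.556 -0.839 -0.331
v 0.644 -0.741 1.113
v 0.352 -0.455 -0.344
v 0.44 -0.357 1.1
v -0.008 -0.209 -0.339
v 0.08 -0.111 1.105
v -0.44 -0.158 -0.316
v -0.352 -0.06 1.128
v -0.845 -0.313 -0.281
v -0.757 -0.215 1.163
v -1.131 -0.64 -0.241
v -1.043 -0.541 1.203
v -1.232 -1.062 -0.206
v -1.144 -0.964 1.238
v -1.125 -1.483 -0.184
v -1.037 -1.385 1.26
v -0.835 -1.808 -0.18
v -0.747 -1.71 1.264
v -0.427 -1.961 -0.194
v -0.339 -1.863 1.25
v 0.004 -1.907 -0.224
v 0.092 -1.809 1.22
v -3.878 0.748 -2.744
v -3.13 1.153 -1.96
v -3.59 -0.993 -2.12
v -2.842 -0.588 -1.336
v -3.97 -0.354 -1.234
v -4.148 0.722 -1.62
v -2.572 -0.562 -2.46
v -2.75 0.514 -2.846
v -2.323 0.343 -1.784
v -3.187 0.472 -1.027
v -3.533 -0.312 -3.053
v -4.397 -0.183 -2.296
v -3.393 1.92 1.679
v -2.584 2.311 1.713
v -3.927 2.94 2.641
v -2.782 2.513 1.389
v -3.121 2.58 1.131
v -3.522 2.495 0.998
v -3.893 2.278 1.022
v -4.15 1.98 1.196
v -4.234 1.667 1.481
v -4.125 1.413 1.811
v -3.849 1.275 2.111
v -3.468 1.284 2.312
v -3.07 1.44 2.368
v -2.746 1.705 2.266
v -2.571 2.019 2.03
f 2 1 5
f 2 5 3
f 3 5 6
f 3 6 4
f 5 1 7
f 5 7 6
f 6 7 8
f 6 8 4
f 7 1 9
f 7 9 8
f 8 9 10
f 8 10 4
f 9 1 11
f 9 11 10
f 10 11 12
f 10 12 4
f 11 1 13
f 11 13 12
f 12 13 14
f 12 14 4
f 13 1 15
f 13 15 14
f 14 15 16
f 14 16 4
f 15 1 17
f 15 17 16
f 16 17 18
f 16 18 4
f 17 1 19
f 17 19 18
f 18 19 20
f 18 20 4
f 19 1 21
f 19 21 20
f 20 21 22
f 20 22 4
f 21 1 23
f 21 23 22
f 22 23 24
f 22 24 4
f 23 1 25
f 23 25 24
f 24 25 26
f 24 26 4
f 25 1 27
f 25 27 26
f 26 27 28
f 26 28 4
f 27 1 2
f 27 2 28
f 28 2 3
f 28 3 4
f 29 40 34
f 29 34 30
f 29 30 36
f 29 36 39
f 29 39 40
f 30 34 38
f 34 40 33
f 40 39 31
f 39 36 35
f 36 30 37
f 32 38 33
f 32 33 31
f 32 31 35
f 32 35 37
f 32 37 38
f 33 38 34
f 31 33 40
f 35 31 39
f 37 35 36
f 38 37 30
f 42 41 44
f 42 44 43
f 44 41 45
f 44 45 43
f 45 41 46
f 45 46 43
f 46 41 47
f 46 47 43
f 47 41 48
f 47 48 43
f 48 41 49
f 48 49 43
f 49 41 50
f 49 50 43
f 50 41 51
f 50 51 43
f 51 41 52
f 51 52 43
f 52 41 53
f 52 53 43
f 53 41 54
f 53 54 43
f 54 41 55
f 54 55 43
f 55 41 42
f 55 42 43



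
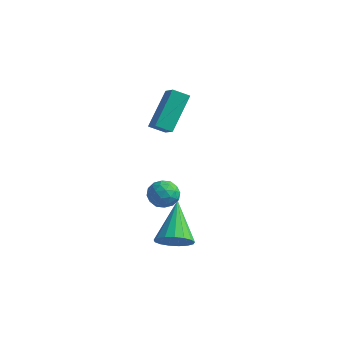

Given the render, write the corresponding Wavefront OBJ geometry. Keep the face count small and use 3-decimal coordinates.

v 0.815 -3.148 -0.721
v 1.548 -2.783 -0.683
v 0.025 -1.692 0.521
v 1.374 -2.614 -0.992
v 1.073 -2.567 -1.238
v 0.712 -2.654 -1.366
v 0.375 -2.853 -1.347
v 0.138 -3.121 -1.183
v 0.057 -3.394 -0.914
v 0.149 -3.611 -0.6
v 0.393 -3.723 -0.314
v 0.734 -3.702 -0.121
v 1.094 -3.555 -0.066
v 1.389 -3.315 -0.16
v 1.553 -3.036 -0.383
v -1.105 -1.069 0.92
v -0.712 -0.826 0.36
v -0.848 -2.174 0.62
v -0.455 -1.931 0.06
v -0.224 -1.824 0.739
v -0.383 -1.141 0.925
v -1.177 -1.859 0.055
v -1.336 -1.176 0.241
v -0.757 -1.314 -0.174
v -0.168 -1.292 0.249
v -1.392 -1.708 0.731
v -0.803 -1.686 1.154
v -0.931 -0.85 0.667
v -0.629 -2.15 0.313
v -0.493 -2.087 0.713
v -0.262 -1.944 0.384
v -0.737 -1.035 0.998
v -0.507 -0.892 0.669
v -0.22 -1.479 0.892
v -1.053 -2.108 0.311
v -0.823 -1.965 -0.018
v -1.298 -1.056 0.596
v -1.067 -0.913 0.267
v -1.34 -1.521 0.088
v -0.727 -0.994 0.023
v -0.576 -1.644 -0.153
v -1 -1.602 -0.156
v -1.093 -1.2 -0.047
v -0.38 -0.982 0.272
v -0.229 -1.631 0.095
v -0.093 -1.568 0.495
v -0.187 -1.167 0.604
v -0.407 -1.269 -0.042
v -1.331 -1.369 0.885
v -1.18 -2.018 0.708
v -1.373 -1.833 0.376
v -1.467 -1.432 0.485
v -0.984 -1.356 1.133
v -0.833 -2.006 0.957
v -0.467 -1.8 1.027
v -0.56 -1.398 1.136
v -1.153 -1.731 1.022
v -2.768 1.671 1.687
v -3.381 1.289 2.053
v -2.842 3.129 3.084
v -3.455 2.747 3.45
v -2.025 1.093 2.33
v -2.638 0.711 2.696
v -2.099 2.551 3.727
v -2.712 2.169 4.093
f 2 1 4
f 2 4 3
f 4 1 5
f 4 5 3
f 5 1 6
f 5 6 3
f 6 1 7
f 6 7 3
f 7 1 8
f 7 8 3
f 8 1 9
f 8 9 3
f 9 1 10
f 9 10 3
f 10 1 11
f 10 11 3
f 11 1 12
f 11 12 3
f 12 1 13
f 12 13 3
f 13 1 14
f 13 14 3
f 14 1 15
f 14 15 3
f 15 1 2
f 15 2 3
f 16 53 32
f 53 27 56
f 32 56 21
f 53 56 32
f 16 32 28
f 32 21 33
f 28 33 17
f 32 33 28
f 16 28 37
f 28 17 38
f 37 38 23
f 28 38 37
f 16 37 49
f 37 23 52
f 49 52 26
f 37 52 49
f 16 49 53
f 49 26 57
f 53 57 27
f 49 57 53
f 17 33 44
f 33 21 47
f 44 47 25
f 33 47 44
f 21 56 34
f 56 27 55
f 34 55 20
f 56 55 34
f 27 57 54
f 57 26 50
f 54 50 18
f 57 50 54
f 26 52 51
f 52 23 39
f 51 39 22
f 52 39 51
f 23 38 43
f 38 17 40
f 43 40 24
f 38 40 43
f 19 45 31
f 45 25 46
f 31 46 20
f 45 46 31
f 19 31 29
f 31 20 30
f 29 30 18
f 31 30 29
f 19 29 36
f 29 18 35
f 36 35 22
f 29 35 36
f 19 36 41
f 36 22 42
f 41 42 24
f 36 42 41
f 19 41 45
f 41 24 48
f 45 48 25
f 41 48 45
f 20 46 34
f 46 25 47
f 34 47 21
f 46 47 34
f 18 30 54
f 30 20 55
f 54 55 27
f 30 55 54
f 22 35 51
f 35 18 50
f 51 50 26
f 35 50 51
f 24 42 43
f 42 22 39
f 43 39 23
f 42 39 43
f 25 48 44
f 48 24 40
f 44 40 17
f 48 40 44
f 59 61 58
f 62 59 58
f 58 61 60
f 60 62 58
f 59 65 61
f 63 59 62
f 63 65 59
f 61 65 60
f 64 62 60
f 60 65 64
f 64 63 62
f 65 63 64



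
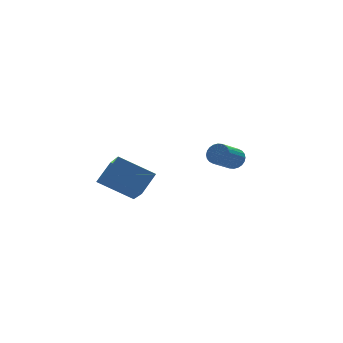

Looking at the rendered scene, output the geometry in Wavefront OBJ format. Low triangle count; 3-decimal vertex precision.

v -4.489 -0.928 -1.044
v -4.526 -2.268 -0.134
v -3.69 -0.381 -0.207
v -3.726 -1.721 0.703
v -3.014 -1.619 -2.003
v -3.05 -2.959 -1.093
v -2.214 -1.072 -1.166
v -2.251 -2.412 -0.256
v 2.415 0.687 -1.204
v 2.785 0.632 -0.736
v 1.755 -0.083 -0.007
v 1.385 -0.027 -0.476
v 2.679 0.835 -0.686
v 1.649 0.12 0.043
v 2.533 1.015 -0.716
v 1.503 0.301 0.013
v 2.369 1.146 -0.82
v 1.339 0.431 -0.091
v 2.211 1.207 -0.983
v 1.182 0.492 -0.254
v 2.085 1.188 -1.179
v 1.056 0.473 -0.45
v 2.009 1.094 -1.379
v 0.98 0.379 -0.65
v 1.995 0.937 -1.553
v 0.965 0.222 -0.824
v 2.045 0.743 -1.673
v 1.015 0.028 -0.944
v 2.151 0.54 -1.723
v 1.121 -0.175 -0.994
v 2.297 0.359 -1.693
v 1.267 -0.355 -0.964
v 2.461 0.229 -1.589
v 1.431 -0.486 -0.86
v 2.618 0.168 -1.426
v 1.589 -0.547 -0.697
v 2.744 0.187 -1.23
v 1.715 -0.528 -0.501
v 2.82 0.281 -1.03
v 1.791 -0.434 -0.301
v 2.835 0.438 -0.856
v 1.805 -0.277 -0.127
f 2 4 1
f 5 2 1
f 1 4 3
f 3 5 1
f 2 8 4
f 6 2 5
f 6 8 2
f 4 8 3
f 7 5 3
f 3 8 7
f 7 6 5
f 8 6 7
f 10 9 13
f 10 13 11
f 11 13 14
f 11 14 12
f 13 9 15
f 13 15 14
f 14 15 16
f 14 16 12
f 15 9 17
f 15 17 16
f 16 17 18
f 16 18 12
f 17 9 19
f 17 19 18
f 18 19 20
f 18 20 12
f 19 9 21
f 19 21 20
f 20 21 22
f 20 22 12
f 21 9 23
f 21 23 22
f 22 23 24
f 22 24 12
f 23 9 25
f 23 25 24
f 24 25 26
f 24 26 12
f 25 9 27
f 25 27 26
f 26 27 28
f 26 28 12
f 27 9 29
f 27 29 28
f 28 29 30
f 28 30 12
f 29 9 31
f 29 31 30
f 30 31 32
f 30 32 12
f 31 9 33
f 31 33 32
f 32 33 34
f 32 34 12
f 33 9 35
f 33 35 34
f 34 35 36
f 34 36 12
f 35 9 37
f 35 37 36
f 36 37 38
f 36 38 12
f 37 9 39
f 37 39 38
f 38 39 40
f 38 40 12
f 39 9 41
f 39 41 40
f 40 41 42
f 40 42 12
f 41 9 10
f 41 10 42
f 42 10 11
f 42 11 12



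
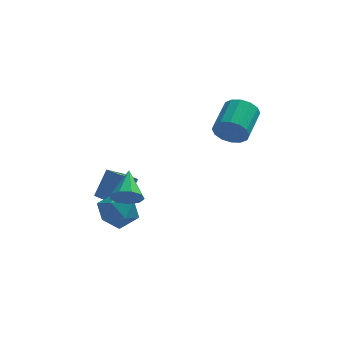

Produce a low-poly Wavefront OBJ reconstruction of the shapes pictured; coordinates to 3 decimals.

v 2.187 2.116 3.188
v 2.676 2.267 2.388
v 3.202 3.975 3.032
v 2.713 3.824 3.832
v 2.225 2.441 2.296
v 2.751 4.149 2.94
v 1.764 2.527 2.443
v 2.29 4.235 3.088
v 1.416 2.503 2.79
v 1.942 4.212 3.434
v 1.275 2.376 3.244
v 1.801 4.084 3.888
v 1.378 2.179 3.682
v 1.904 3.887 4.326
v 1.698 1.965 3.988
v 2.224 3.673 4.632
v 2.149 1.791 4.08
v 2.675 3.499 4.724
v 2.61 1.705 3.932
v 3.136 3.413 4.577
v 2.958 1.728 3.586
v 3.484 3.437 4.23
v 3.099 1.856 3.132
v 3.625 3.564 3.776
v 2.996 2.053 2.694
v 3.522 3.761 3.338
v -2.601 -2.418 1.231
v -2.035 -2.107 0.709
v -2.579 -0.882 2.169
v -2.558 -1.986 0.523
v -3.101 -2.068 0.669
v -3.409 -2.313 1.077
v -3.34 -2.607 1.557
v -2.924 -2.813 1.885
v -2.357 -2.834 1.906
v -1.904 -2.66 1.612
v -1.777 -2.373 1.139
v -4.453 1.422 -1.052
v -3.886 2.172 0.376
v -3.578 1.967 -1.686
v -3.011 2.717 -0.258
v -3.769 0.543 -0.862
v -3.202 1.293 0.566
v -2.894 1.088 -1.496
v -2.327 1.838 -0.068
v -3.486 -0.613 -0.256
v -2.809 -1.053 -1.054
v -3.351 -2.167 0.714
v -2.674 -2.607 -0.084
v -2.304 -1.754 0.567
v -2.387 -0.793 -0.032
v -3.773 -2.427 -0.308
v -3.856 -1.466 -0.907
v -2.986 -2.174 -1.086
v -2.078 -1.758 -0.546
v -4.082 -1.462 0.206
v -3.174 -1.046 0.746
f 2 1 5
f 2 5 3
f 3 5 6
f 3 6 4
f 5 1 7
f 5 7 6
f 6 7 8
f 6 8 4
f 7 1 9
f 7 9 8
f 8 9 10
f 8 10 4
f 9 1 11
f 9 11 10
f 10 11 12
f 10 12 4
f 11 1 13
f 11 13 12
f 12 13 14
f 12 14 4
f 13 1 15
f 13 15 14
f 14 15 16
f 14 16 4
f 15 1 17
f 15 17 16
f 16 17 18
f 16 18 4
f 17 1 19
f 17 19 18
f 18 19 20
f 18 20 4
f 19 1 21
f 19 21 20
f 20 21 22
f 20 22 4
f 21 1 23
f 21 23 22
f 22 23 24
f 22 24 4
f 23 1 25
f 23 25 24
f 24 25 26
f 24 26 4
f 25 1 2
f 25 2 26
f 26 2 3
f 26 3 4
f 28 27 30
f 28 30 29
f 30 27 31
f 30 31 29
f 31 27 32
f 31 32 29
f 32 27 33
f 32 33 29
f 33 27 34
f 33 34 29
f 34 27 35
f 34 35 29
f 35 27 36
f 35 36 29
f 36 27 37
f 36 37 29
f 37 27 28
f 37 28 29
f 39 41 38
f 42 39 38
f 38 41 40
f 40 42 38
f 39 45 41
f 43 39 42
f 43 45 39
f 41 45 40
f 44 42 40
f 40 45 44
f 44 43 42
f 45 43 44
f 46 57 51
f 46 51 47
f 46 47 53
f 46 53 56
f 46 56 57
f 47 51 55
f 51 57 50
f 57 56 48
f 56 53 52
f 53 47 54
f 49 55 50
f 49 50 48
f 49 48 52
f 49 52 54
f 49 54 55
f 50 55 51
f 48 50 57
f 52 48 56
f 54 52 53
f 55 54 47



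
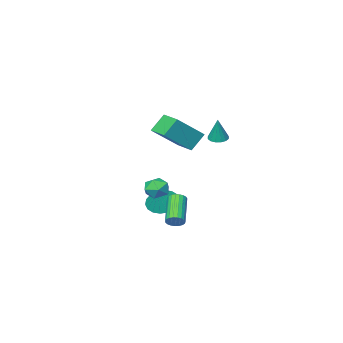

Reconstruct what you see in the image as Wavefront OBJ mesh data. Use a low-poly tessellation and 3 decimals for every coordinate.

v -0.744 -3.309 -4.349
v -0.222 -2.741 -4.952
v -0.116 -2.851 -3.371
v -0.562 -2.488 -4.852
v -0.939 -2.398 -4.652
v -1.278 -2.488 -4.392
v -1.51 -2.741 -4.123
v -1.591 -3.107 -3.899
v -1.505 -3.512 -3.765
v -1.267 -3.878 -3.746
v -0.927 -4.131 -3.846
v -0.55 -4.221 -4.046
v -0.211 -4.131 -4.306
v 0.021 -3.878 -4.575
v 0.102 -3.512 -4.798
v 0.016 -3.107 -4.933
v 2.416 1.08 -1.415
v 2.838 0.42 -1.507
v 1.342 0.42 -1.613
v 1.764 -0.24 -1.705
v 1.714 0.1 -0.995
v 2.378 0.508 -0.873
v 1.802 0.332 -2.247
v 2.466 0.74 -2.125
v 2.459 -0.042 -2.022
v 2.405 -0.185 -1.248
v 1.775 1.025 -1.872
v 1.721 0.882 -1.098
v -1.521 -2.922 -0.076
v -2.354 -2.893 0.947
v -1.422 -1.476 -0.037
v -2.256 -1.447 0.987
v 0.156 -3.073 1.293
v -0.678 -3.044 2.317
v 0.254 -1.627 1.333
v -0.579 -1.598 2.356
v 0.28 3.406 2.564
v 0.811 3.485 2.446
v 0.54 3.714 3.936
v 0.689 3.74 2.411
v 0.458 3.905 2.418
v 0.179 3.937 2.464
v -0.073 3.826 2.536
v -0.231 3.603 2.616
v -0.251 3.326 2.682
v -0.129 3.071 2.717
v 0.102 2.906 2.71
v 0.382 2.874 2.664
v 0.634 2.985 2.592
v 0.791 3.209 2.512
v 2.88 3.335 -2.85
v 3.232 2.967 -2.956
v 2.312 1.778 -1.897
v 1.96 2.145 -1.79
v 3.316 3.06 -2.78
v 2.395 1.87 -1.721
v 3.325 3.2 -2.615
v 2.404 2.01 -1.556
v 3.256 3.363 -2.491
v 2.335 2.173 -1.432
v 3.123 3.522 -2.429
v 2.202 2.332 -1.37
v 2.948 3.648 -2.44
v 2.027 2.458 -1.381
v 2.761 3.72 -2.521
v 1.84 2.53 -1.462
v 2.594 3.725 -2.659
v 1.674 2.536 -1.6
v 2.478 3.663 -2.831
v 1.557 2.474 -1.771
v 2.431 3.545 -3.005
v 1.51 2.355 -1.946
v 2.461 3.39 -3.153
v 1.541 2.2 -2.093
v 2.565 3.225 -3.248
v 1.644 2.035 -2.189
v 2.722 3.08 -3.274
v 1.801 1.89 -2.215
v 2.907 2.978 -3.227
v 1.987 1.788 -2.168
v 3.088 2.939 -3.115
v 2.167 1.749 -2.055
f 2 1 4
f 2 4 3
f 4 1 5
f 4 5 3
f 5 1 6
f 5 6 3
f 6 1 7
f 6 7 3
f 7 1 8
f 7 8 3
f 8 1 9
f 8 9 3
f 9 1 10
f 9 10 3
f 10 1 11
f 10 11 3
f 11 1 12
f 11 12 3
f 12 1 13
f 12 13 3
f 13 1 14
f 13 14 3
f 14 1 15
f 14 15 3
f 15 1 16
f 15 16 3
f 16 1 2
f 16 2 3
f 17 28 22
f 17 22 18
f 17 18 24
f 17 24 27
f 17 27 28
f 18 22 26
f 22 28 21
f 28 27 19
f 27 24 23
f 24 18 25
f 20 26 21
f 20 21 19
f 20 19 23
f 20 23 25
f 20 25 26
f 21 26 22
f 19 21 28
f 23 19 27
f 25 23 24
f 26 25 18
f 30 32 29
f 33 30 29
f 29 32 31
f 31 33 29
f 30 36 32
f 34 30 33
f 34 36 30
f 32 36 31
f 35 33 31
f 31 36 35
f 35 34 33
f 36 34 35
f 38 37 40
f 38 40 39
f 40 37 41
f 40 41 39
f 41 37 42
f 41 42 39
f 42 37 43
f 42 43 39
f 43 37 44
f 43 44 39
f 44 37 45
f 44 45 39
f 45 37 46
f 45 46 39
f 46 37 47
f 46 47 39
f 47 37 48
f 47 48 39
f 48 37 49
f 48 49 39
f 49 37 50
f 49 50 39
f 50 37 38
f 50 38 39
f 52 51 55
f 52 55 53
f 53 55 56
f 53 56 54
f 55 51 57
f 55 57 56
f 56 57 58
f 56 58 54
f 57 51 59
f 57 59 58
f 58 59 60
f 58 60 54
f 59 51 61
f 59 61 60
f 60 61 62
f 60 62 54
f 61 51 63
f 61 63 62
f 62 63 64
f 62 64 54
f 63 51 65
f 63 65 64
f 64 65 66
f 64 66 54
f 65 51 67
f 65 67 66
f 66 67 68
f 66 68 54
f 67 51 69
f 67 69 68
f 68 69 70
f 68 70 54
f 69 51 71
f 69 71 70
f 70 71 72
f 70 72 54
f 71 51 73
f 71 73 72
f 72 73 74
f 72 74 54
f 73 51 75
f 73 75 74
f 74 75 76
f 74 76 54
f 75 51 77
f 75 77 76
f 76 77 78
f 76 78 54
f 77 51 79
f 77 79 78
f 78 79 80
f 78 80 54
f 79 51 81
f 79 81 80
f 80 81 82
f 80 82 54
f 81 51 52
f 81 52 82
f 82 52 53
f 82 53 54



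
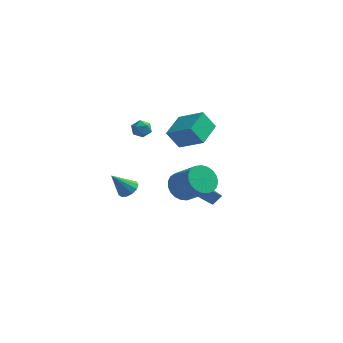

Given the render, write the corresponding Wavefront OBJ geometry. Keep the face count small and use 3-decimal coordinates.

v 1.1 -0.921 -0.343
v 1.598 -0.087 -0.471
v 2.977 -0.724 0.735
v 2.48 -1.559 0.863
v 1.361 0.004 -0.152
v 2.74 -0.634 1.054
v 1.079 -0.065 0.134
v 2.458 -0.703 1.34
v 0.801 -0.282 0.337
v 2.18 -0.92 1.543
v 0.574 -0.61 0.423
v 1.954 -1.248 1.629
v 0.439 -0.992 0.376
v 1.818 -1.629 1.583
v 0.418 -1.361 0.205
v 1.797 -1.999 1.411
v 0.514 -1.654 -0.06
v 1.894 -2.292 1.146
v 0.713 -1.821 -0.375
v 2.092 -2.458 0.831
v 0.978 -1.832 -0.684
v 2.357 -2.469 0.522
v 1.264 -1.685 -0.934
v 2.644 -2.323 0.272
v 1.522 -1.407 -1.082
v 2.902 -2.044 0.124
v 1.708 -1.044 -1.102
v 3.087 -1.682 0.104
v 1.788 -0.66 -0.991
v 3.167 -1.298 0.215
v 1.749 -0.322 -0.768
v 3.128 -0.959 0.438
v 0.05 -0.613 3.485
v 1.565 -0.981 4.323
v 0.209 1.033 3.922
v 1.724 0.664 4.759
v 0.716 -0.384 2.381
v 2.231 -0.753 3.218
v 0.875 1.261 2.817
v 2.39 0.893 3.655
v -1.212 -3.166 0.294
v -0.885 -2.75 0.689
v -1.948 -3.754 1.526
v -1.197 -2.574 0.586
v -1.513 -2.587 0.391
v -1.734 -2.783 0.166
v -1.79 -3.101 -0.019
v -1.661 -3.439 -0.104
v -1.391 -3.691 -0.063
v -1.064 -3.776 0.092
v -0.784 -3.667 0.311
v -0.64 -3.399 0.525
v -0.678 -3.057 0.666
v -0.756 3.422 -2.738
v -0.347 3.861 -2.178
v -0.403 4.719 -4.01
v 0.006 5.157 -3.45
v 0.994 2.443 -3.25
v 1.403 2.881 -2.69
v 1.347 3.739 -4.522
v 1.756 4.178 -3.962
v -2.064 2.192 1.824
v -1.632 1.748 2.028
v -2.828 1.692 2.352
v -2.396 1.248 2.556
v -2.365 1.86 2.779
v -1.893 2.169 2.453
v -2.567 1.271 1.927
v -2.095 1.58 1.601
v -1.943 1.179 2.092
v -1.818 1.543 2.618
v -2.642 1.897 1.762
v -2.517 2.261 2.288
f 2 1 5
f 2 5 3
f 3 5 6
f 3 6 4
f 5 1 7
f 5 7 6
f 6 7 8
f 6 8 4
f 7 1 9
f 7 9 8
f 8 9 10
f 8 10 4
f 9 1 11
f 9 11 10
f 10 11 12
f 10 12 4
f 11 1 13
f 11 13 12
f 12 13 14
f 12 14 4
f 13 1 15
f 13 15 14
f 14 15 16
f 14 16 4
f 15 1 17
f 15 17 16
f 16 17 18
f 16 18 4
f 17 1 19
f 17 19 18
f 18 19 20
f 18 20 4
f 19 1 21
f 19 21 20
f 20 21 22
f 20 22 4
f 21 1 23
f 21 23 22
f 22 23 24
f 22 24 4
f 23 1 25
f 23 25 24
f 24 25 26
f 24 26 4
f 25 1 27
f 25 27 26
f 26 27 28
f 26 28 4
f 27 1 29
f 27 29 28
f 28 29 30
f 28 30 4
f 29 1 31
f 29 31 30
f 30 31 32
f 30 32 4
f 31 1 2
f 31 2 32
f 32 2 3
f 32 3 4
f 34 36 33
f 37 34 33
f 33 36 35
f 35 37 33
f 34 40 36
f 38 34 37
f 38 40 34
f 36 40 35
f 39 37 35
f 35 40 39
f 39 38 37
f 40 38 39
f 42 41 44
f 42 44 43
f 44 41 45
f 44 45 43
f 45 41 46
f 45 46 43
f 46 41 47
f 46 47 43
f 47 41 48
f 47 48 43
f 48 41 49
f 48 49 43
f 49 41 50
f 49 50 43
f 50 41 51
f 50 51 43
f 51 41 52
f 51 52 43
f 52 41 53
f 52 53 43
f 53 41 42
f 53 42 43
f 55 57 54
f 58 55 54
f 54 57 56
f 56 58 54
f 55 61 57
f 59 55 58
f 59 61 55
f 57 61 56
f 60 58 56
f 56 61 60
f 60 59 58
f 61 59 60
f 62 73 67
f 62 67 63
f 62 63 69
f 62 69 72
f 62 72 73
f 63 67 71
f 67 73 66
f 73 72 64
f 72 69 68
f 69 63 70
f 65 71 66
f 65 66 64
f 65 64 68
f 65 68 70
f 65 70 71
f 66 71 67
f 64 66 73
f 68 64 72
f 70 68 69
f 71 70 63



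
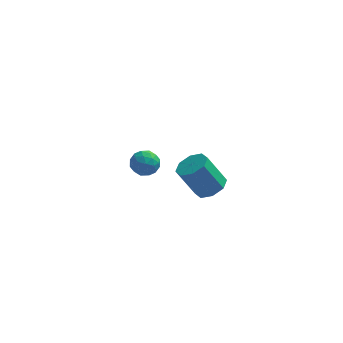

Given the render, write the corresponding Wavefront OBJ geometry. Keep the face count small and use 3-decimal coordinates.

v -3.909 4.478 -3.185
v -3.031 4.473 -3.44
v -3.669 3.287 -2.34
v -2.791 3.282 -2.595
v -3.108 3.951 -2.058
v -3.256 4.687 -2.58
v -3.444 3.073 -3.2
v -3.592 3.809 -3.722
v -2.743 3.605 -3.45
v -2.535 4.148 -2.744
v -4.165 3.612 -3.036
v -3.957 4.155 -2.33
v -3.491 4.58 -3.387
v -3.209 3.18 -2.393
v -3.395 3.573 -2.077
v -2.879 3.571 -2.227
v -3.623 4.706 -2.881
v -3.107 4.703 -3.031
v -3.152 4.396 -2.218
v -3.593 3.057 -2.749
v -3.077 3.054 -2.899
v -3.821 4.189 -3.553
v -3.305 4.187 -3.703
v -3.548 3.364 -3.562
v -2.806 4.067 -3.543
v -2.665 3.367 -3.046
v -3.049 3.244 -3.401
v -3.136 3.676 -3.708
v -2.684 4.386 -3.127
v -2.543 3.686 -2.631
v -2.729 4.079 -2.315
v -2.816 4.512 -2.622
v -2.515 3.876 -3.133
v -4.157 4.074 -3.149
v -4.016 3.374 -2.653
v -3.884 3.248 -3.158
v -3.971 3.681 -3.465
v -4.035 4.393 -2.734
v -3.894 3.693 -2.237
v -3.564 4.084 -2.072
v -3.651 4.516 -2.379
v -4.185 3.884 -2.647
v 0.798 -3.249 1.403
v 1.599 -3.088 1.867
v 0.604 -3.129 3.601
v -0.198 -3.291 3.137
v 1.258 -2.48 1.686
v 0.263 -2.522 3.42
v 0.648 -2.323 1.339
v -0.347 -2.365 3.073
v 0.125 -2.709 1.03
v -0.87 -2.751 2.764
v -0.004 -3.411 0.939
v -0.999 -3.452 2.673
v 0.337 -4.018 1.12
v -0.658 -4.06 2.854
v 0.947 -4.175 1.467
v -0.048 -4.217 3.201
v 1.47 -3.789 1.776
v 0.475 -3.831 3.51
f 1 38 17
f 38 12 41
f 17 41 6
f 38 41 17
f 1 17 13
f 17 6 18
f 13 18 2
f 17 18 13
f 1 13 22
f 13 2 23
f 22 23 8
f 13 23 22
f 1 22 34
f 22 8 37
f 34 37 11
f 22 37 34
f 1 34 38
f 34 11 42
f 38 42 12
f 34 42 38
f 2 18 29
f 18 6 32
f 29 32 10
f 18 32 29
f 6 41 19
f 41 12 40
f 19 40 5
f 41 40 19
f 12 42 39
f 42 11 35
f 39 35 3
f 42 35 39
f 11 37 36
f 37 8 24
f 36 24 7
f 37 24 36
f 8 23 28
f 23 2 25
f 28 25 9
f 23 25 28
f 4 30 16
f 30 10 31
f 16 31 5
f 30 31 16
f 4 16 14
f 16 5 15
f 14 15 3
f 16 15 14
f 4 14 21
f 14 3 20
f 21 20 7
f 14 20 21
f 4 21 26
f 21 7 27
f 26 27 9
f 21 27 26
f 4 26 30
f 26 9 33
f 30 33 10
f 26 33 30
f 5 31 19
f 31 10 32
f 19 32 6
f 31 32 19
f 3 15 39
f 15 5 40
f 39 40 12
f 15 40 39
f 7 20 36
f 20 3 35
f 36 35 11
f 20 35 36
f 9 27 28
f 27 7 24
f 28 24 8
f 27 24 28
f 10 33 29
f 33 9 25
f 29 25 2
f 33 25 29
f 44 43 47
f 44 47 45
f 45 47 48
f 45 48 46
f 47 43 49
f 47 49 48
f 48 49 50
f 48 50 46
f 49 43 51
f 49 51 50
f 50 51 52
f 50 52 46
f 51 43 53
f 51 53 52
f 52 53 54
f 52 54 46
f 53 43 55
f 53 55 54
f 54 55 56
f 54 56 46
f 55 43 57
f 55 57 56
f 56 57 58
f 56 58 46
f 57 43 59
f 57 59 58
f 58 59 60
f 58 60 46
f 59 43 44
f 59 44 60
f 60 44 45
f 60 45 46



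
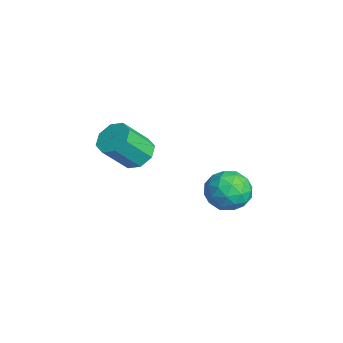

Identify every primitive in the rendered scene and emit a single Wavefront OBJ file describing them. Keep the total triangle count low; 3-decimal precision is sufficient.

v -0.319 -2.445 3.15
v 0.373 -2.063 3.327
v 0.631 -3.113 4.587
v -0.061 -3.495 4.41
v -0.113 -1.823 3.627
v 0.144 -2.873 4.886
v -0.72 -1.947 3.647
v -0.463 -2.997 4.907
v -1.092 -2.363 3.377
v -0.835 -3.413 4.636
v -1.011 -2.827 2.973
v -0.753 -3.877 4.233
v -0.524 -3.067 2.674
v -0.267 -4.117 3.933
v 0.083 -2.943 2.653
v 0.34 -3.993 3.913
v 0.455 -2.527 2.924
v 0.712 -3.577 4.183
v -0.922 2.364 -0.747
v -0.335 1.498 -0.563
v -2.345 1.482 -0.357
v -1.758 0.616 -0.173
v -1.697 1.449 0.484
v -0.817 1.993 0.243
v -1.863 0.987 -1.163
v -0.983 1.531 -1.404
v -0.916 0.647 -0.82
v -0.814 0.932 0.198
v -1.866 2.048 -1.118
v -1.764 2.333 -0.1
v -0.504 2.008 -0.69
v -2.176 0.972 -0.23
v -2.14 1.461 0.156
v -1.795 0.952 0.264
v -0.787 2.299 -0.216
v -0.442 1.791 -0.108
v -1.242 1.762 0.508
v -2.238 1.189 -0.812
v -1.893 0.681 -0.704
v -0.885 2.028 -1.184
v -0.54 1.519 -1.076
v -1.438 1.218 -1.428
v -0.501 0.999 -0.732
v -1.337 0.481 -0.503
v -1.398 0.698 -1.085
v -0.881 1.019 -1.227
v -0.44 1.167 -0.134
v -1.276 0.649 0.095
v -1.24 1.138 0.481
v -0.724 1.458 0.339
v -0.782 0.667 -0.285
v -1.404 2.331 -1.015
v -2.24 1.813 -0.786
v -1.956 1.522 -1.259
v -1.44 1.842 -1.401
v -1.343 2.499 -0.417
v -2.179 1.981 -0.188
v -1.799 1.961 0.307
v -1.282 2.282 0.165
v -1.898 2.313 -0.635
f 2 1 5
f 2 5 3
f 3 5 6
f 3 6 4
f 5 1 7
f 5 7 6
f 6 7 8
f 6 8 4
f 7 1 9
f 7 9 8
f 8 9 10
f 8 10 4
f 9 1 11
f 9 11 10
f 10 11 12
f 10 12 4
f 11 1 13
f 11 13 12
f 12 13 14
f 12 14 4
f 13 1 15
f 13 15 14
f 14 15 16
f 14 16 4
f 15 1 17
f 15 17 16
f 16 17 18
f 16 18 4
f 17 1 2
f 17 2 18
f 18 2 3
f 18 3 4
f 19 56 35
f 56 30 59
f 35 59 24
f 56 59 35
f 19 35 31
f 35 24 36
f 31 36 20
f 35 36 31
f 19 31 40
f 31 20 41
f 40 41 26
f 31 41 40
f 19 40 52
f 40 26 55
f 52 55 29
f 40 55 52
f 19 52 56
f 52 29 60
f 56 60 30
f 52 60 56
f 20 36 47
f 36 24 50
f 47 50 28
f 36 50 47
f 24 59 37
f 59 30 58
f 37 58 23
f 59 58 37
f 30 60 57
f 60 29 53
f 57 53 21
f 60 53 57
f 29 55 54
f 55 26 42
f 54 42 25
f 55 42 54
f 26 41 46
f 41 20 43
f 46 43 27
f 41 43 46
f 22 48 34
f 48 28 49
f 34 49 23
f 48 49 34
f 22 34 32
f 34 23 33
f 32 33 21
f 34 33 32
f 22 32 39
f 32 21 38
f 39 38 25
f 32 38 39
f 22 39 44
f 39 25 45
f 44 45 27
f 39 45 44
f 22 44 48
f 44 27 51
f 48 51 28
f 44 51 48
f 23 49 37
f 49 28 50
f 37 50 24
f 49 50 37
f 21 33 57
f 33 23 58
f 57 58 30
f 33 58 57
f 25 38 54
f 38 21 53
f 54 53 29
f 38 53 54
f 27 45 46
f 45 25 42
f 46 42 26
f 45 42 46
f 28 51 47
f 51 27 43
f 47 43 20
f 51 43 47



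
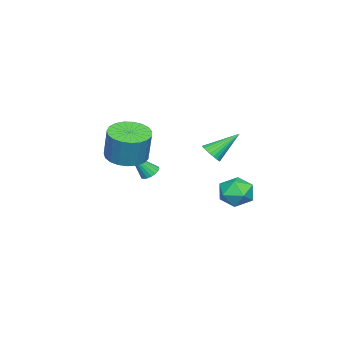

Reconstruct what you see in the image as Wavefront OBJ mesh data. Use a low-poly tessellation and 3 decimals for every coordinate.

v 3.797 -1.558 2.632
v 4.516 -2.253 2.623
v 4.841 -1.937 4.199
v 4.123 -1.242 4.208
v 4.725 -1.912 2.511
v 5.05 -1.596 4.087
v 4.773 -1.509 2.421
v 5.099 -1.193 3.997
v 4.653 -1.114 2.366
v 4.979 -0.799 3.942
v 4.385 -0.797 2.358
v 4.71 -0.481 3.934
v 4.015 -0.611 2.397
v 4.341 -0.295 3.973
v 3.608 -0.588 2.477
v 3.933 -0.273 4.053
v 3.233 -0.734 2.583
v 3.558 -0.418 4.159
v 2.956 -1.022 2.698
v 3.281 -0.706 4.274
v 2.824 -1.402 2.802
v 3.15 -1.086 4.378
v 2.861 -1.81 2.876
v 3.186 -1.494 4.452
v 3.059 -2.174 2.908
v 3.385 -1.858 4.484
v 3.385 -2.431 2.892
v 3.711 -2.115 4.468
v 3.783 -2.538 2.831
v 4.108 -2.222 4.407
v 4.183 -2.475 2.736
v 4.508 -2.159 4.312
v 0.147 -2.041 -0.001
v 0.635 -1.951 -0.156
v 0.733 -2.839 1.381
v 0.587 -1.765 -0.028
v 0.451 -1.633 0.106
v 0.256 -1.582 0.218
v 0.039 -1.621 0.288
v -0.157 -1.744 0.3
v -0.293 -1.926 0.253
v -0.341 -2.13 0.155
v -0.293 -2.316 0.027
v -0.158 -2.448 -0.107
v 0.037 -2.499 -0.22
v 0.255 -2.46 -0.289
v 0.45 -2.337 -0.301
v 0.586 -2.155 -0.254
v -1.725 2.362 -1.823
v -1.065 1.704 -2.084
v -2.215 1.416 -0.676
v -1.555 0.758 -0.937
v -1.274 1.593 -0.537
v -0.971 2.177 -1.246
v -2.309 0.943 -1.514
v -2.006 1.527 -2.223
v -1.426 0.827 -1.893
v -0.787 1.229 -1.289
v -2.493 1.891 -1.471
v -1.854 2.293 -0.867
v -0.576 0.702 1.392
v -0.038 0.864 1.631
v -1.404 1.778 2.528
v -0.063 1.026 1.459
v -0.166 1.139 1.277
v -0.331 1.186 1.112
v -0.534 1.159 0.99
v -0.743 1.062 0.929
v -0.926 0.911 0.939
v -1.056 0.728 1.017
v -1.113 0.541 1.153
v -1.088 0.378 1.325
v -0.985 0.265 1.507
v -0.82 0.218 1.672
v -0.617 0.246 1.794
v -0.409 0.342 1.855
v -0.225 0.494 1.846
v -0.095 0.677 1.767
f 2 1 5
f 2 5 3
f 3 5 6
f 3 6 4
f 5 1 7
f 5 7 6
f 6 7 8
f 6 8 4
f 7 1 9
f 7 9 8
f 8 9 10
f 8 10 4
f 9 1 11
f 9 11 10
f 10 11 12
f 10 12 4
f 11 1 13
f 11 13 12
f 12 13 14
f 12 14 4
f 13 1 15
f 13 15 14
f 14 15 16
f 14 16 4
f 15 1 17
f 15 17 16
f 16 17 18
f 16 18 4
f 17 1 19
f 17 19 18
f 18 19 20
f 18 20 4
f 19 1 21
f 19 21 20
f 20 21 22
f 20 22 4
f 21 1 23
f 21 23 22
f 22 23 24
f 22 24 4
f 23 1 25
f 23 25 24
f 24 25 26
f 24 26 4
f 25 1 27
f 25 27 26
f 26 27 28
f 26 28 4
f 27 1 29
f 27 29 28
f 28 29 30
f 28 30 4
f 29 1 31
f 29 31 30
f 30 31 32
f 30 32 4
f 31 1 2
f 31 2 32
f 32 2 3
f 32 3 4
f 34 33 36
f 34 36 35
f 36 33 37
f 36 37 35
f 37 33 38
f 37 38 35
f 38 33 39
f 38 39 35
f 39 33 40
f 39 40 35
f 40 33 41
f 40 41 35
f 41 33 42
f 41 42 35
f 42 33 43
f 42 43 35
f 43 33 44
f 43 44 35
f 44 33 45
f 44 45 35
f 45 33 46
f 45 46 35
f 46 33 47
f 46 47 35
f 47 33 48
f 47 48 35
f 48 33 34
f 48 34 35
f 49 60 54
f 49 54 50
f 49 50 56
f 49 56 59
f 49 59 60
f 50 54 58
f 54 60 53
f 60 59 51
f 59 56 55
f 56 50 57
f 52 58 53
f 52 53 51
f 52 51 55
f 52 55 57
f 52 57 58
f 53 58 54
f 51 53 60
f 55 51 59
f 57 55 56
f 58 57 50
f 62 61 64
f 62 64 63
f 64 61 65
f 64 65 63
f 65 61 66
f 65 66 63
f 66 61 67
f 66 67 63
f 67 61 68
f 67 68 63
f 68 61 69
f 68 69 63
f 69 61 70
f 69 70 63
f 70 61 71
f 70 71 63
f 71 61 72
f 71 72 63
f 72 61 73
f 72 73 63
f 73 61 74
f 73 74 63
f 74 61 75
f 74 75 63
f 75 61 76
f 75 76 63
f 76 61 77
f 76 77 63
f 77 61 78
f 77 78 63
f 78 61 62
f 78 62 63

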